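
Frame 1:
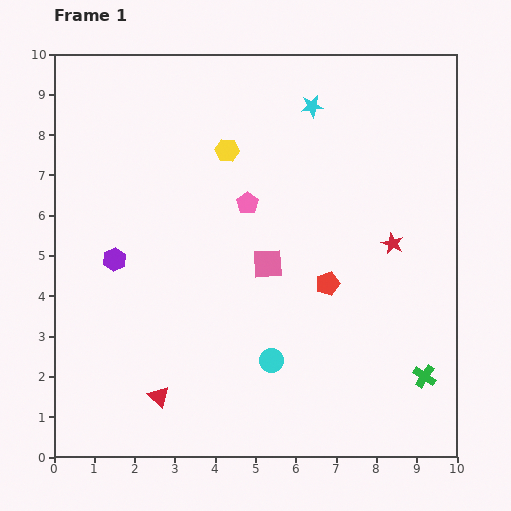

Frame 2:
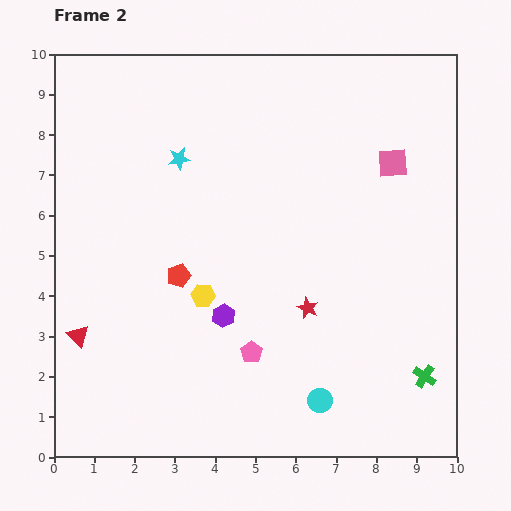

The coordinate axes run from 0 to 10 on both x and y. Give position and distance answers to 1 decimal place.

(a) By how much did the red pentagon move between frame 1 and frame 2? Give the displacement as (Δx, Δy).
(-3.7, 0.2)

The red pentagon was at (6.8, 4.3) in frame 1 and (3.1, 4.5) in frame 2.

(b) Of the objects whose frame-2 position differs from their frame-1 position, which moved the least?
the cyan circle

(moved 1.6)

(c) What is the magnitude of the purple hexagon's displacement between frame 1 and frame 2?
3.0

The purple hexagon moved from (1.5, 4.9) to (4.2, 3.5), a distance of √(2.7² + 1.4²) ≈ 3.0.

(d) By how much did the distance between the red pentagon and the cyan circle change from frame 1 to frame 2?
+2.3

Distance in frame 1: 2.4. Distance in frame 2: 4.7.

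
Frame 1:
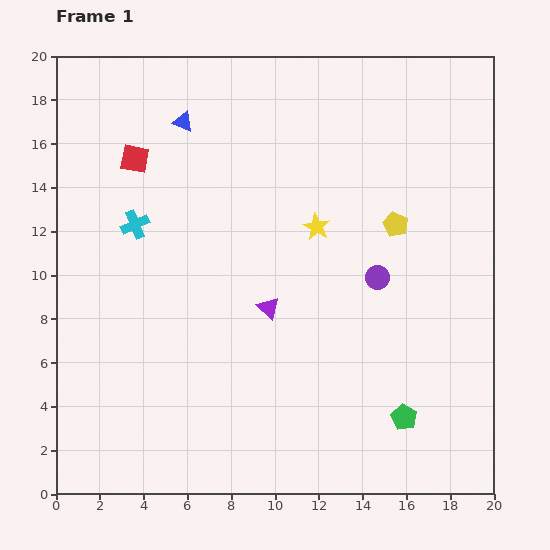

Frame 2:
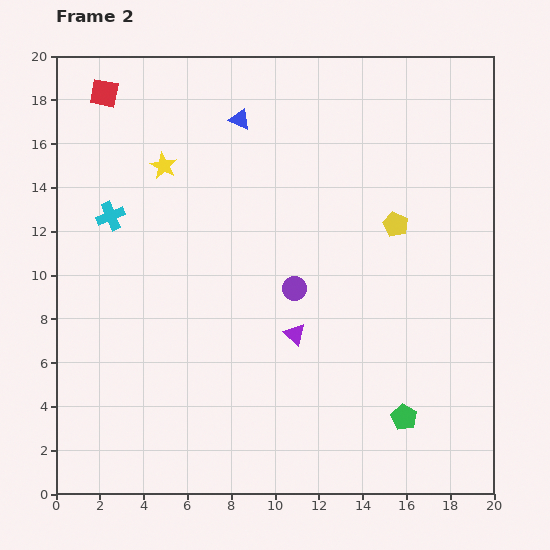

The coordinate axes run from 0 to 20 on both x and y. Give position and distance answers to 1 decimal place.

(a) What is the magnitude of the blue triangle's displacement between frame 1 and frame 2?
2.6

The blue triangle moved from (5.8, 17.0) to (8.4, 17.1), a distance of √(2.6² + 0.1²) ≈ 2.6.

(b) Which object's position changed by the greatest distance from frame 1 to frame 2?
the yellow star

(moved 7.5; next 3.8)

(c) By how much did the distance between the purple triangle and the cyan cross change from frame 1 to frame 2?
+2.8

Distance in frame 1: 7.2. Distance in frame 2: 10.0.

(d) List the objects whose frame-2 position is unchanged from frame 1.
the green pentagon, the yellow pentagon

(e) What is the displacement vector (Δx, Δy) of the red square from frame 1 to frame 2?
(-1.4, 3.0)

The red square was at (3.6, 15.3) in frame 1 and (2.2, 18.3) in frame 2.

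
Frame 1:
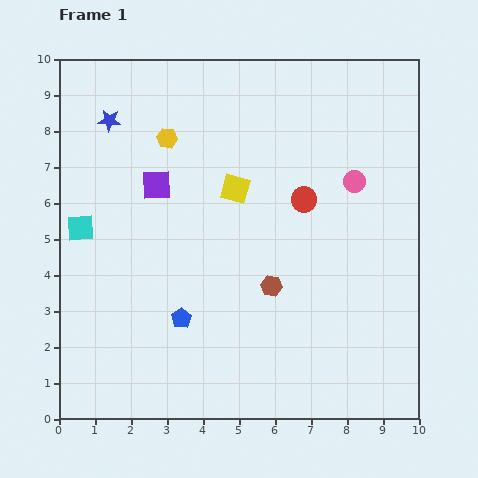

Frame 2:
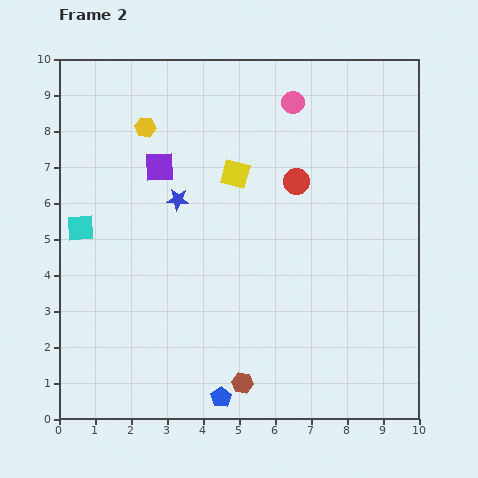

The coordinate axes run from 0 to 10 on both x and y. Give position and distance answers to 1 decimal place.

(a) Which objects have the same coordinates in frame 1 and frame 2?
the cyan square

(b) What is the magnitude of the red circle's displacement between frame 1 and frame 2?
0.5

The red circle moved from (6.8, 6.1) to (6.6, 6.6), a distance of √(0.2² + 0.5²) ≈ 0.5.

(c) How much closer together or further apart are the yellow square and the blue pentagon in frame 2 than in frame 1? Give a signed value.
+2.3

Distance in frame 1: 3.9. Distance in frame 2: 6.2.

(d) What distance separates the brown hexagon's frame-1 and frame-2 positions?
2.8

The brown hexagon moved from (5.9, 3.7) to (5.1, 1.0), a distance of √(0.8² + 2.7²) ≈ 2.8.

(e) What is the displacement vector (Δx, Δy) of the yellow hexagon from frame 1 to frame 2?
(-0.6, 0.3)

The yellow hexagon was at (3.0, 7.8) in frame 1 and (2.4, 8.1) in frame 2.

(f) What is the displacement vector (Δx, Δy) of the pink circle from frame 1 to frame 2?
(-1.7, 2.2)

The pink circle was at (8.2, 6.6) in frame 1 and (6.5, 8.8) in frame 2.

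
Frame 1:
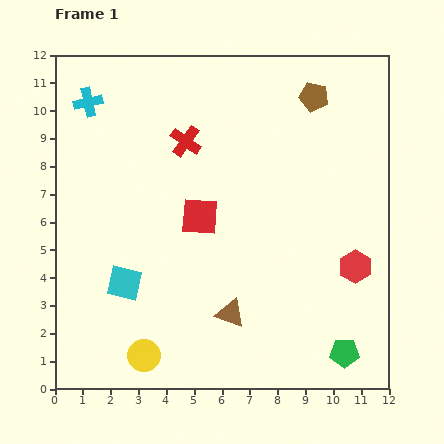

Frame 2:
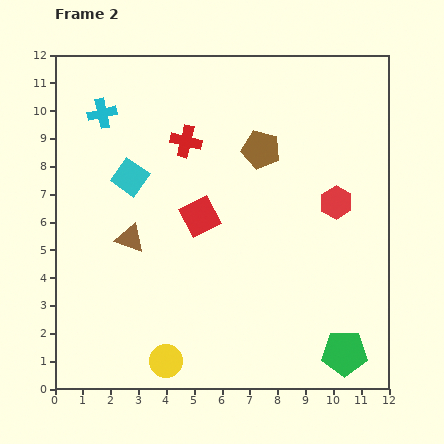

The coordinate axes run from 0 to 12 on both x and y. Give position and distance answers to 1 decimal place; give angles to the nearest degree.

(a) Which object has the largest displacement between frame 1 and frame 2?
the brown triangle

(moved 4.5; next 3.8)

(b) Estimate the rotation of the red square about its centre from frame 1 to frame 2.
32° counter-clockwise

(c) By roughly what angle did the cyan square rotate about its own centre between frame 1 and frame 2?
21° clockwise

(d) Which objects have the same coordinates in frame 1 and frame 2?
the green pentagon, the red square, the red cross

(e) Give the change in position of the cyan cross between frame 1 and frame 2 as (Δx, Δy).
(0.5, -0.4)

The cyan cross was at (1.2, 10.3) in frame 1 and (1.7, 9.9) in frame 2.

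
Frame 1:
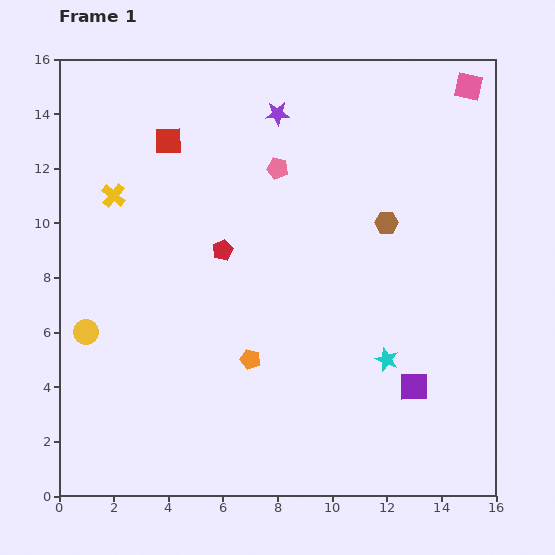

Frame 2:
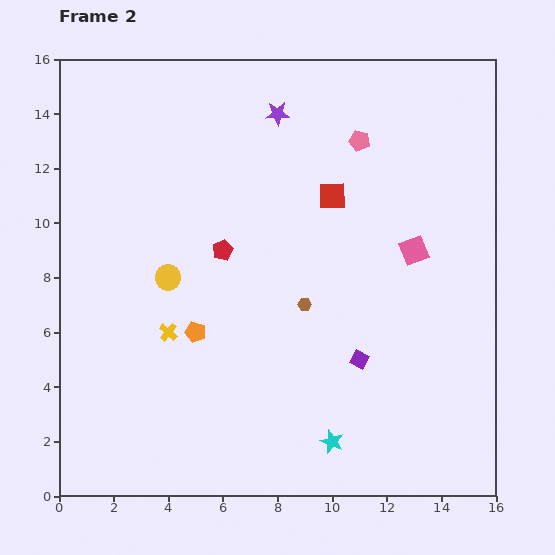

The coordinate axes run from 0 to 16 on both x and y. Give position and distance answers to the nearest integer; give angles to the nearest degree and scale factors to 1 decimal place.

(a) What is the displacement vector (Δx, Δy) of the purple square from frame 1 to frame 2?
(-2, 1)

The purple square was at (13, 4) in frame 1 and (11, 5) in frame 2.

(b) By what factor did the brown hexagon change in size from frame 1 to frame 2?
0.6×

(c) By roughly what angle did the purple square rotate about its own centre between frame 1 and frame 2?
26° clockwise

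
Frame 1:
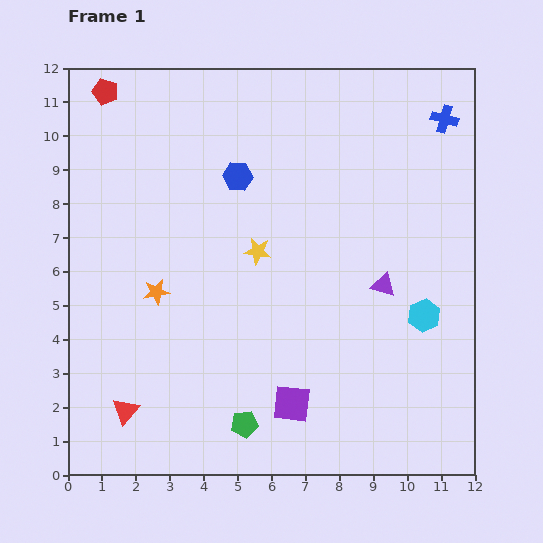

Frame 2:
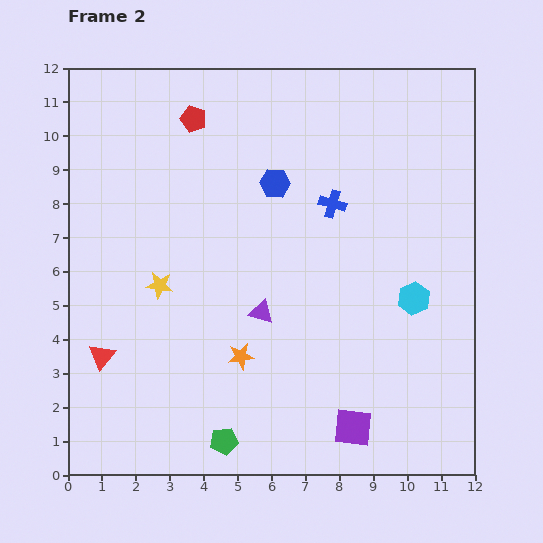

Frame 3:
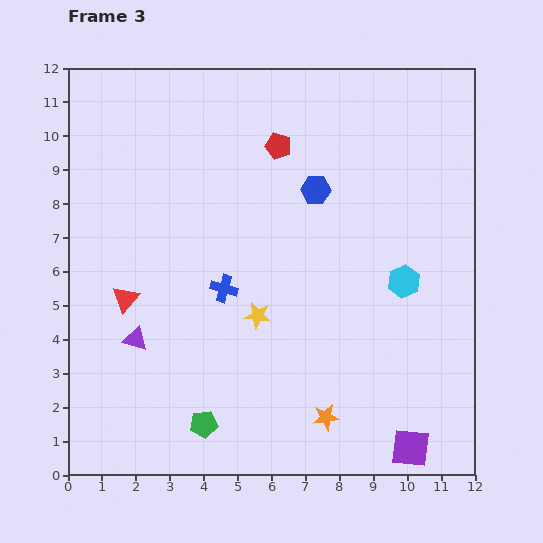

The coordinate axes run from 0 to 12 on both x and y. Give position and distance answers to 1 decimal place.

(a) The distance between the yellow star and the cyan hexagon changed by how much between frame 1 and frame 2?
+2.2

Distance in frame 1: 5.3. Distance in frame 2: 7.5.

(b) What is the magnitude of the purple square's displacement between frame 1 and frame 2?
1.9

The purple square moved from (6.6, 2.1) to (8.4, 1.4), a distance of √(1.8² + 0.7²) ≈ 1.9.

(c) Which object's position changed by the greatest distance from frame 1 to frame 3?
the blue cross

(moved 8.2; next 7.5)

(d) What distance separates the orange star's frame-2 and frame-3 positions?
3.1

The orange star moved from (5.1, 3.5) to (7.6, 1.7), a distance of √(2.5² + 1.8²) ≈ 3.1.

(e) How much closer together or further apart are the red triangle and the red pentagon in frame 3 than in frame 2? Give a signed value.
-1.1

Distance in frame 2: 7.5. Distance in frame 3: 6.4.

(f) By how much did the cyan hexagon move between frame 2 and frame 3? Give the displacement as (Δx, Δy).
(-0.3, 0.5)

The cyan hexagon was at (10.2, 5.2) in frame 2 and (9.9, 5.7) in frame 3.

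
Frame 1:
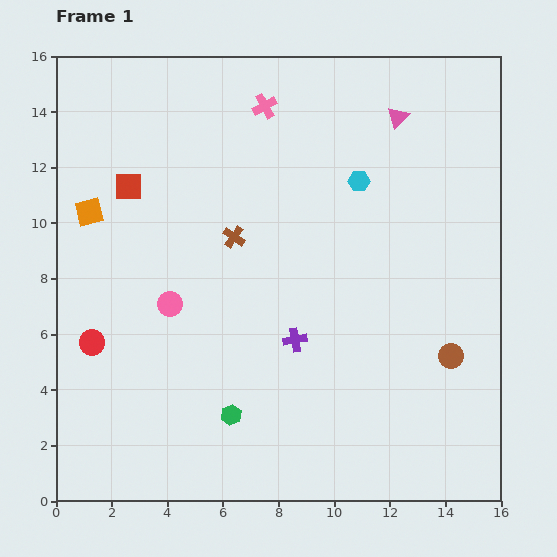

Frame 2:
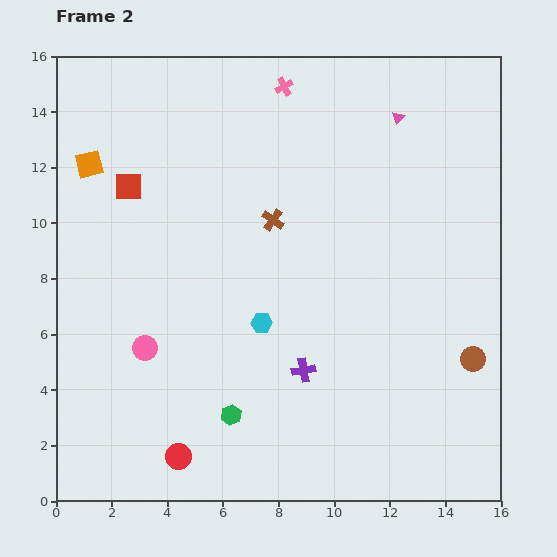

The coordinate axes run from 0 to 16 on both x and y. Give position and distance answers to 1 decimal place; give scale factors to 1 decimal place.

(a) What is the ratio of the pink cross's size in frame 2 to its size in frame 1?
0.7×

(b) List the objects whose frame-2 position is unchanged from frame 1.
the pink triangle, the green hexagon, the red square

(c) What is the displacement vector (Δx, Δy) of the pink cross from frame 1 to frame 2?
(0.7, 0.7)

The pink cross was at (7.5, 14.2) in frame 1 and (8.2, 14.9) in frame 2.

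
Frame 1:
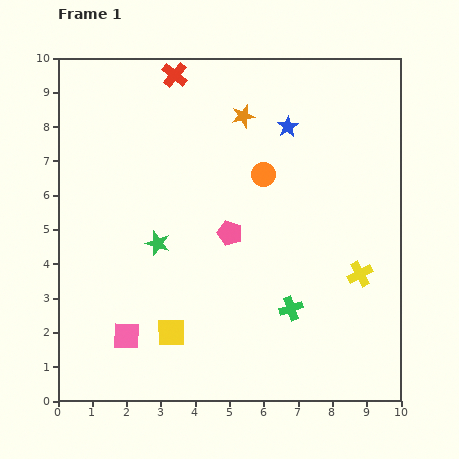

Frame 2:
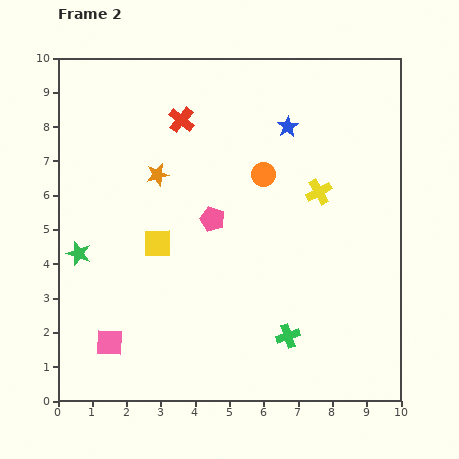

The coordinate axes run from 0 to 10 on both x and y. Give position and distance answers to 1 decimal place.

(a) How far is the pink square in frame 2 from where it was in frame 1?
0.5

The pink square moved from (2.0, 1.9) to (1.5, 1.7), a distance of √(0.5² + 0.2²) ≈ 0.5.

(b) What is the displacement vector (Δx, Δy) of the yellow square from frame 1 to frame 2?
(-0.4, 2.6)

The yellow square was at (3.3, 2.0) in frame 1 and (2.9, 4.6) in frame 2.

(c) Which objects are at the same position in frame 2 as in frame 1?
the blue star, the orange circle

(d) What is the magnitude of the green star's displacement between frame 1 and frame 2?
2.3

The green star moved from (2.9, 4.6) to (0.6, 4.3), a distance of √(2.3² + 0.3²) ≈ 2.3.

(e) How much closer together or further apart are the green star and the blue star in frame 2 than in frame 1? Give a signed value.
+2.0

Distance in frame 1: 5.1. Distance in frame 2: 7.1.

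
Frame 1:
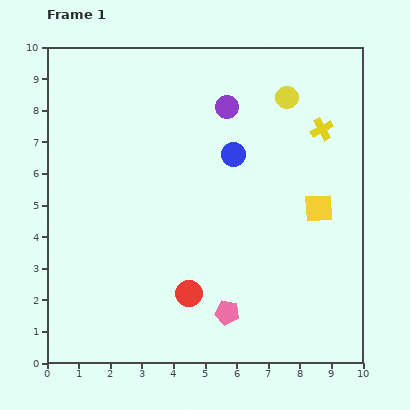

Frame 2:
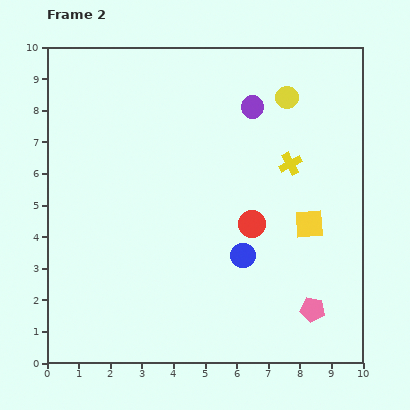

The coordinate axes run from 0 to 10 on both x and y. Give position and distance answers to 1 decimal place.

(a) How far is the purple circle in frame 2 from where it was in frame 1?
0.8

The purple circle moved from (5.7, 8.1) to (6.5, 8.1), a distance of √(0.8² + 0.0²) ≈ 0.8.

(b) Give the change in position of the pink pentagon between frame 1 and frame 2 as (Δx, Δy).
(2.7, 0.1)

The pink pentagon was at (5.7, 1.6) in frame 1 and (8.4, 1.7) in frame 2.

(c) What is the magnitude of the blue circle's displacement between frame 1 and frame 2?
3.2

The blue circle moved from (5.9, 6.6) to (6.2, 3.4), a distance of √(0.3² + 3.2²) ≈ 3.2.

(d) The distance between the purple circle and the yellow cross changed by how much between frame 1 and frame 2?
-0.9

Distance in frame 1: 3.1. Distance in frame 2: 2.2.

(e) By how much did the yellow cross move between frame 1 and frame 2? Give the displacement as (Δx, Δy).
(-1.0, -1.1)

The yellow cross was at (8.7, 7.4) in frame 1 and (7.7, 6.3) in frame 2.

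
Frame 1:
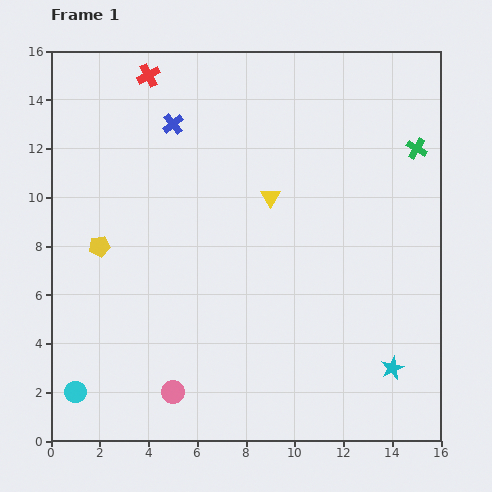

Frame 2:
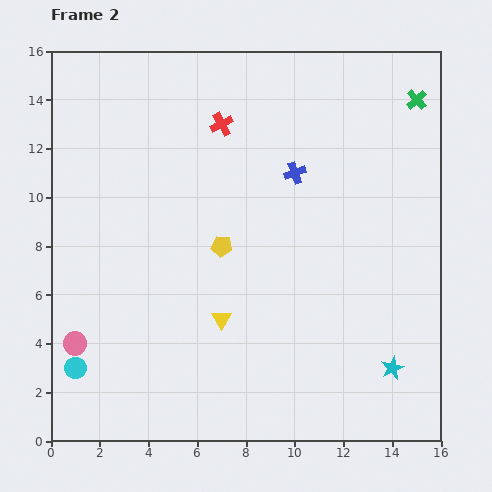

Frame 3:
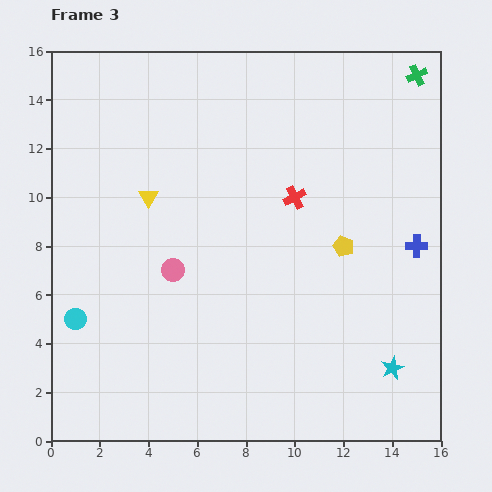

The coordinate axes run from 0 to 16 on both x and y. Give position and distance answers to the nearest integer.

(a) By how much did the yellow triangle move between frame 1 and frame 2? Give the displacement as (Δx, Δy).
(-2, -5)

The yellow triangle was at (9, 10) in frame 1 and (7, 5) in frame 2.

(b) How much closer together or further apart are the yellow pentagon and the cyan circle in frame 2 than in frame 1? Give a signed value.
+2

Distance in frame 1: 6. Distance in frame 2: 8.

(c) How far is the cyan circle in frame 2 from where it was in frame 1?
1

The cyan circle moved from (1, 2) to (1, 3), a distance of √(0² + 1²) ≈ 1.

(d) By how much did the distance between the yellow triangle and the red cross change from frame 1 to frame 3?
-1

Distance in frame 1: 7. Distance in frame 3: 6.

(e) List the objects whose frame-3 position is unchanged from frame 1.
the cyan star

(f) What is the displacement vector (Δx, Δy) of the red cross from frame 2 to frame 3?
(3, -3)

The red cross was at (7, 13) in frame 2 and (10, 10) in frame 3.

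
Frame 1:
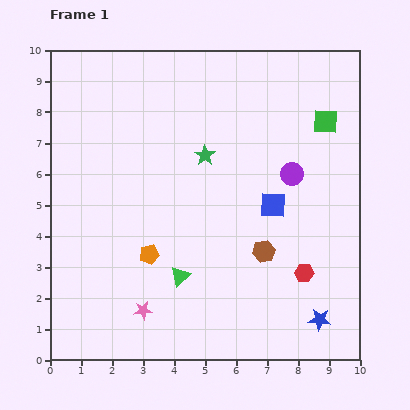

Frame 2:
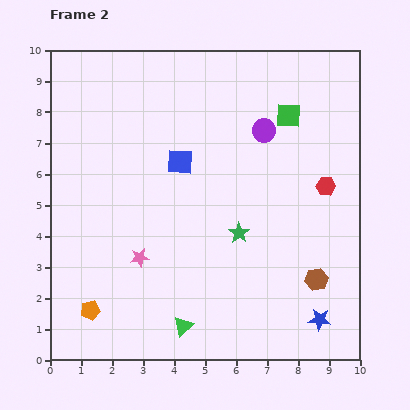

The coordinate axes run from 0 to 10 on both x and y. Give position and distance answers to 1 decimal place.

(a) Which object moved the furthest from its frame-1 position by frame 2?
the blue square

(moved 3.3; next 2.9)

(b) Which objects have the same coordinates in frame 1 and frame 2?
the blue star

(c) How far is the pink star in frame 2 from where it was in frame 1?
1.7

The pink star moved from (3.0, 1.6) to (2.9, 3.3), a distance of √(0.1² + 1.7²) ≈ 1.7.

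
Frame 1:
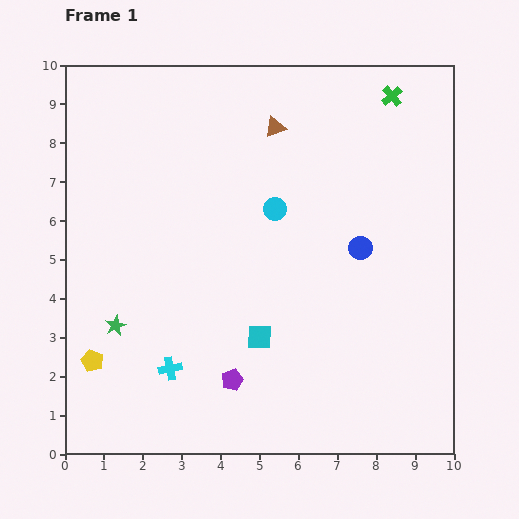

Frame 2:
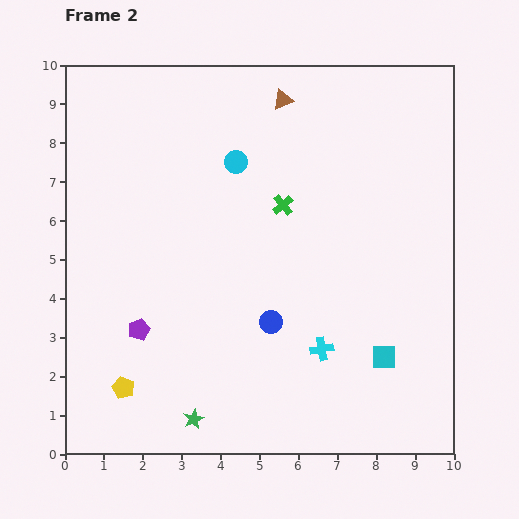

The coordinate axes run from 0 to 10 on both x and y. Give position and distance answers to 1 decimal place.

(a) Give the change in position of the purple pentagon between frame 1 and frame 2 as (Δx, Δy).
(-2.4, 1.3)

The purple pentagon was at (4.3, 1.9) in frame 1 and (1.9, 3.2) in frame 2.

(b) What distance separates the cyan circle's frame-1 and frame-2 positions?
1.6

The cyan circle moved from (5.4, 6.3) to (4.4, 7.5), a distance of √(1.0² + 1.2²) ≈ 1.6.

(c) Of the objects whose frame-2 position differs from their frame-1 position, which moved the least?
the brown triangle

(moved 0.7)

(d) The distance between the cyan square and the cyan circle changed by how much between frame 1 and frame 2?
+3.0

Distance in frame 1: 3.3. Distance in frame 2: 6.3.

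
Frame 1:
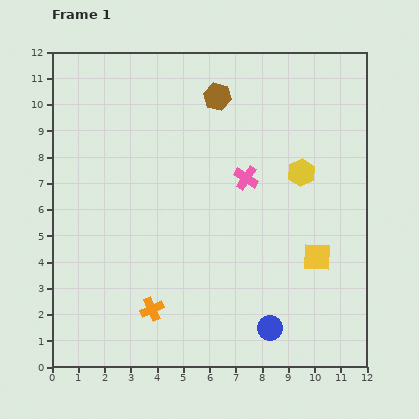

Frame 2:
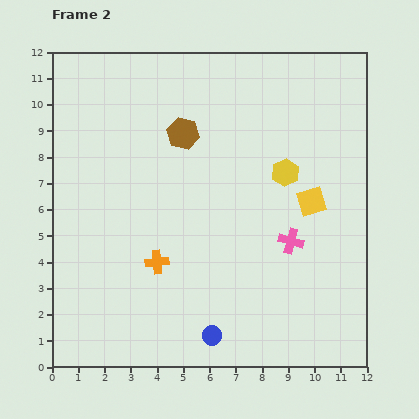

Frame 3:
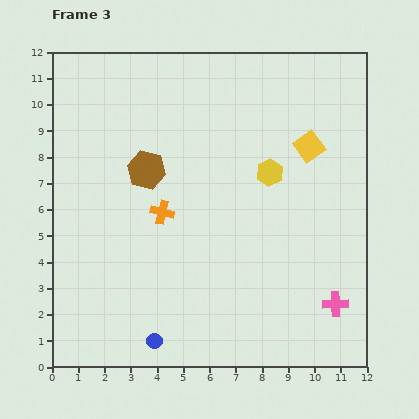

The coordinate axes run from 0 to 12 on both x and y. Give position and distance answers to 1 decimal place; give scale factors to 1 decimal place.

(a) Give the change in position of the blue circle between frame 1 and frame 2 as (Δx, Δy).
(-2.2, -0.3)

The blue circle was at (8.3, 1.5) in frame 1 and (6.1, 1.2) in frame 2.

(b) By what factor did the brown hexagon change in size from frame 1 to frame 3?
1.4×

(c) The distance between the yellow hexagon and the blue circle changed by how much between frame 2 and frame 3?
+1.0

Distance in frame 2: 6.8. Distance in frame 3: 7.8.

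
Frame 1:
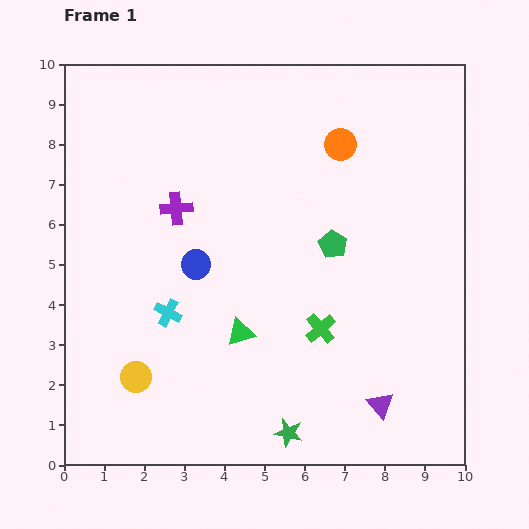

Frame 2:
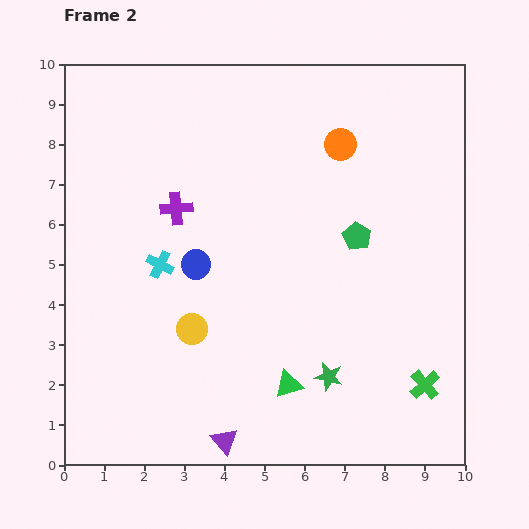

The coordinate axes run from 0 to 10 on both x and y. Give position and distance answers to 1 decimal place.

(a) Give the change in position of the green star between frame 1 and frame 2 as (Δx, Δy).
(1.0, 1.4)

The green star was at (5.6, 0.8) in frame 1 and (6.6, 2.2) in frame 2.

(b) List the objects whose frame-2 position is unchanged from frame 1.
the blue circle, the orange circle, the purple cross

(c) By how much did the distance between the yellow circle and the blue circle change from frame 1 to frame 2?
-1.6

Distance in frame 1: 3.2. Distance in frame 2: 1.6.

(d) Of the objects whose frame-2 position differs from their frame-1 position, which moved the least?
the green pentagon

(moved 0.6)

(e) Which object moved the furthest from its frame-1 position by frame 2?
the purple triangle

(moved 4.0; next 3.0)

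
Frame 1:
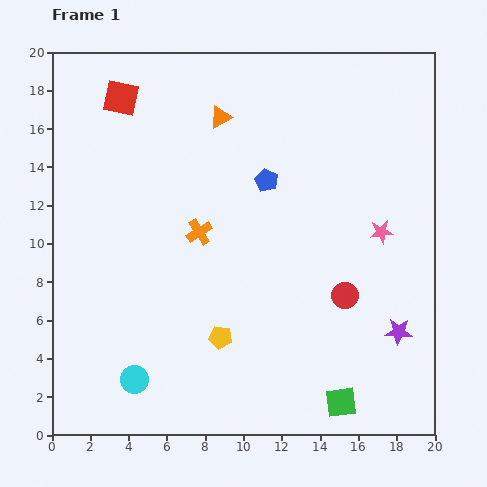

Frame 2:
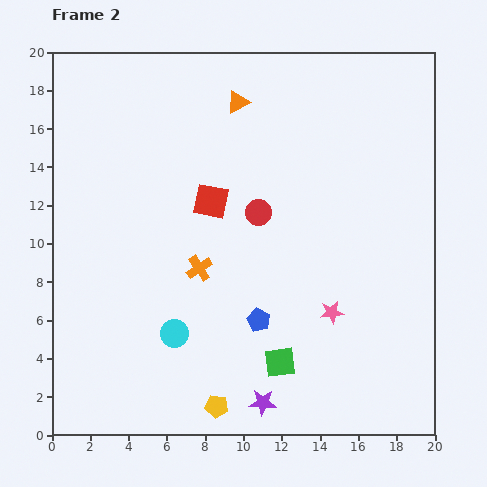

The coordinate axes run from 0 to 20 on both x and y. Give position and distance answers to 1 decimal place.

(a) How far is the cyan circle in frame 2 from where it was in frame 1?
3.2

The cyan circle moved from (4.3, 2.9) to (6.4, 5.3), a distance of √(2.1² + 2.4²) ≈ 3.2.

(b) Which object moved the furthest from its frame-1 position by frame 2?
the purple star

(moved 8.0; next 7.3)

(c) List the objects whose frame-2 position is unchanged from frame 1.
none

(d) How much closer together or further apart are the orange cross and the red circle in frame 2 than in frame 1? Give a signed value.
-4.1

Distance in frame 1: 8.3. Distance in frame 2: 4.2.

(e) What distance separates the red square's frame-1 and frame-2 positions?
7.2

The red square moved from (3.6, 17.6) to (8.3, 12.2), a distance of √(4.7² + 5.4²) ≈ 7.2.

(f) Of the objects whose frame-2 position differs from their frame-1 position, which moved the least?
the orange triangle

(moved 1.2)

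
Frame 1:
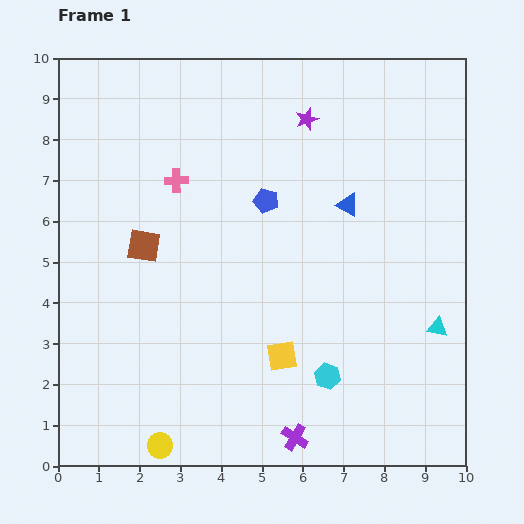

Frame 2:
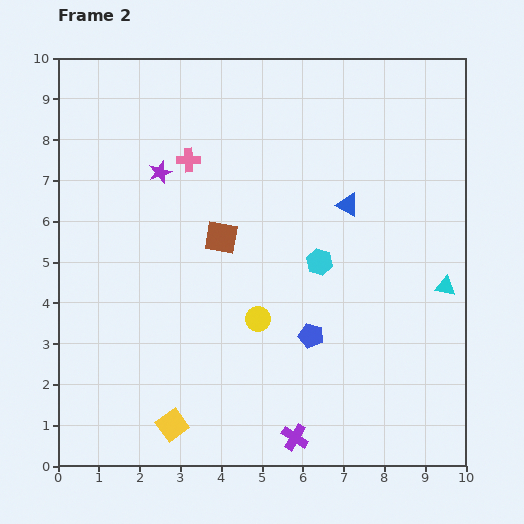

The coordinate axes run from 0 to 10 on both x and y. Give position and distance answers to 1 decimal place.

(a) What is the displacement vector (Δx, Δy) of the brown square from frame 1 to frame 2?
(1.9, 0.2)

The brown square was at (2.1, 5.4) in frame 1 and (4.0, 5.6) in frame 2.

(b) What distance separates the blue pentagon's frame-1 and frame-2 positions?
3.5

The blue pentagon moved from (5.1, 6.5) to (6.2, 3.2), a distance of √(1.1² + 3.3²) ≈ 3.5.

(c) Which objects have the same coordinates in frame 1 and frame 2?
the blue triangle, the purple cross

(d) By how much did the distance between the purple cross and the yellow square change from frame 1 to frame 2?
+1.0

Distance in frame 1: 2.0. Distance in frame 2: 3.0.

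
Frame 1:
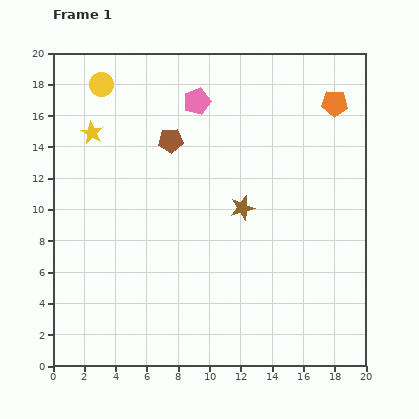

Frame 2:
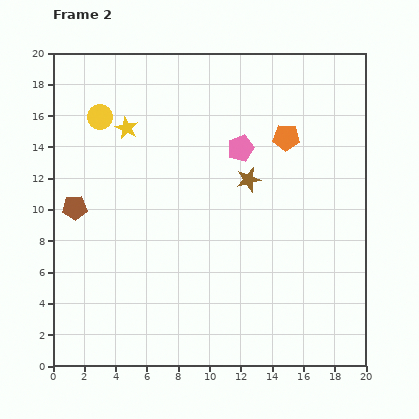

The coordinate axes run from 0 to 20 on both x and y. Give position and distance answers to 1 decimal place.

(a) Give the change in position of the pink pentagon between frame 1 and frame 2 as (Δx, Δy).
(2.8, -3.0)

The pink pentagon was at (9.2, 16.9) in frame 1 and (12.0, 13.9) in frame 2.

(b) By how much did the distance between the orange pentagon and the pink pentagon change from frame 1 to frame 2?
-5.8

Distance in frame 1: 8.8. Distance in frame 2: 3.0.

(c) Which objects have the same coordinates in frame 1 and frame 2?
none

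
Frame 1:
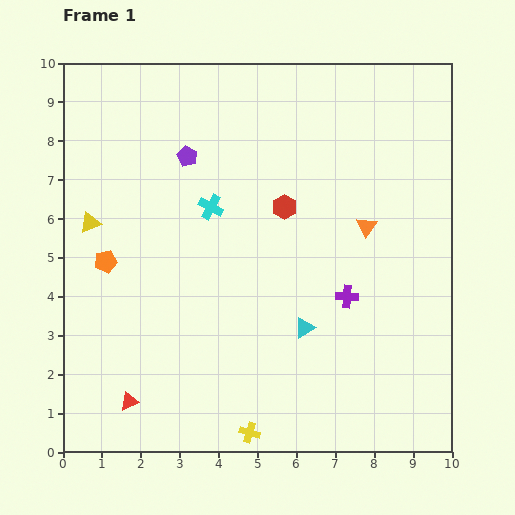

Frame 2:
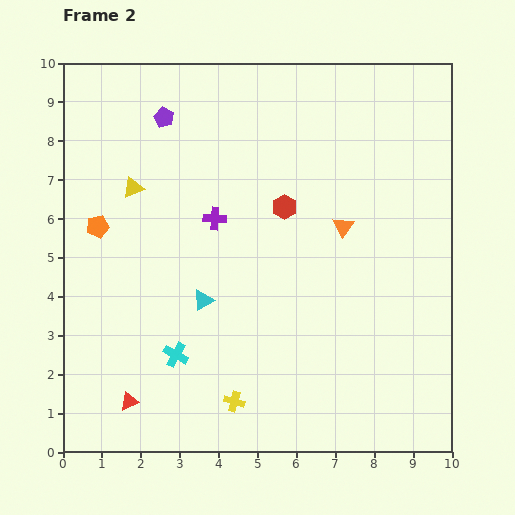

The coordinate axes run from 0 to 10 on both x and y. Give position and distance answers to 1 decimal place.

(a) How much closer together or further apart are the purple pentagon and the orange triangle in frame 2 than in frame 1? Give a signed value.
+0.5

Distance in frame 1: 4.9. Distance in frame 2: 5.4.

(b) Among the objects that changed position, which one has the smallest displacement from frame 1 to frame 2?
the orange triangle

(moved 0.6)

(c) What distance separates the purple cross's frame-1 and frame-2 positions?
3.9

The purple cross moved from (7.3, 4.0) to (3.9, 6.0), a distance of √(3.4² + 2.0²) ≈ 3.9.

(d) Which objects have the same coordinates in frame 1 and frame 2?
the red hexagon, the red triangle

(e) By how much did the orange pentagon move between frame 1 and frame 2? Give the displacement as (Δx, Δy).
(-0.2, 0.9)

The orange pentagon was at (1.1, 4.9) in frame 1 and (0.9, 5.8) in frame 2.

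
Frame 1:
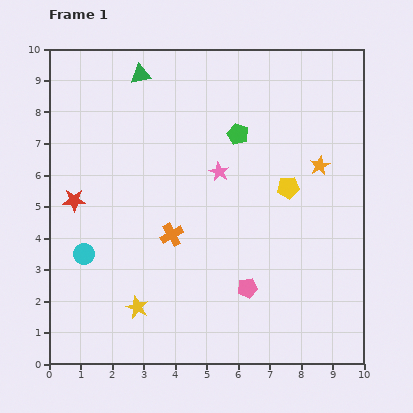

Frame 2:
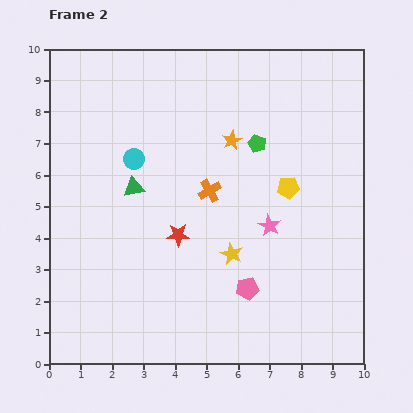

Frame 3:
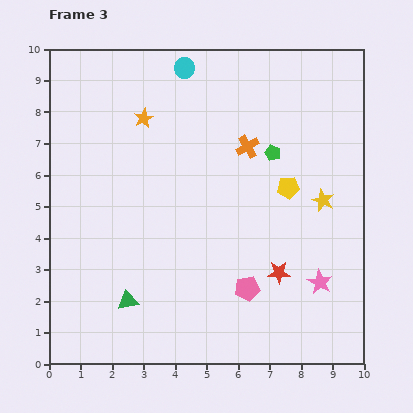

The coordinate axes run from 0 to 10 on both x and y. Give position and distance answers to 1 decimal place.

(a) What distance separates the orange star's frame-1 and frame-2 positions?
2.9

The orange star moved from (8.6, 6.3) to (5.8, 7.1), a distance of √(2.8² + 0.8²) ≈ 2.9.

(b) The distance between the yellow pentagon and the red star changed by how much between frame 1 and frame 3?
-4.1

Distance in frame 1: 6.8. Distance in frame 3: 2.7.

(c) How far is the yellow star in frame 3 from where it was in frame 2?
3.4

The yellow star moved from (5.8, 3.5) to (8.7, 5.2), a distance of √(2.9² + 1.7²) ≈ 3.4.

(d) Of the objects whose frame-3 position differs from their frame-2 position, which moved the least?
the green pentagon

(moved 0.6)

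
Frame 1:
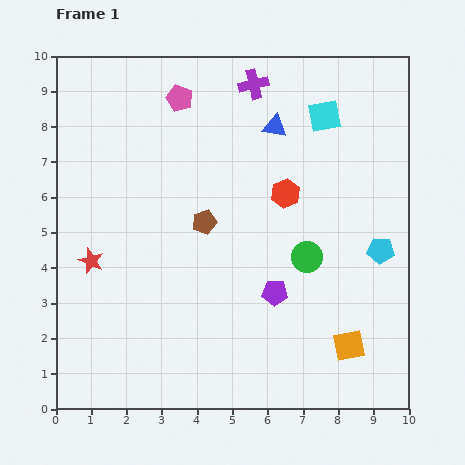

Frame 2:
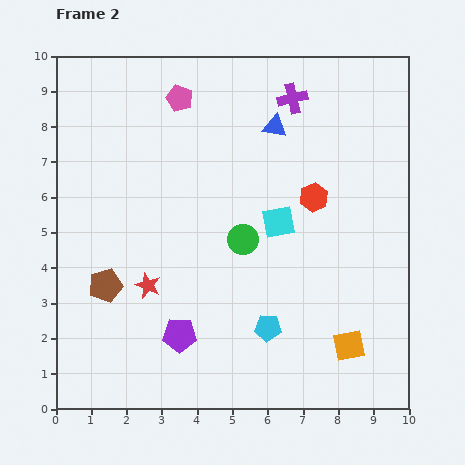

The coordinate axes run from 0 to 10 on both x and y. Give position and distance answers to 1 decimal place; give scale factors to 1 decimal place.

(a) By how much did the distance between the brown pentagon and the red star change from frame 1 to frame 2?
-2.2

Distance in frame 1: 3.4. Distance in frame 2: 1.2.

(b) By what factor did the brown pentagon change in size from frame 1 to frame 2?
1.4×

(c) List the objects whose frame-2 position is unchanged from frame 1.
the orange square, the pink pentagon, the blue triangle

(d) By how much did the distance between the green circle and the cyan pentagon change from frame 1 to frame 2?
+0.5

Distance in frame 1: 2.1. Distance in frame 2: 2.6.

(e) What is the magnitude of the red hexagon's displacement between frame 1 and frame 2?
0.8

The red hexagon moved from (6.5, 6.1) to (7.3, 6.0), a distance of √(0.8² + 0.1²) ≈ 0.8.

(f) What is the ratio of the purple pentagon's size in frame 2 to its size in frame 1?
1.3×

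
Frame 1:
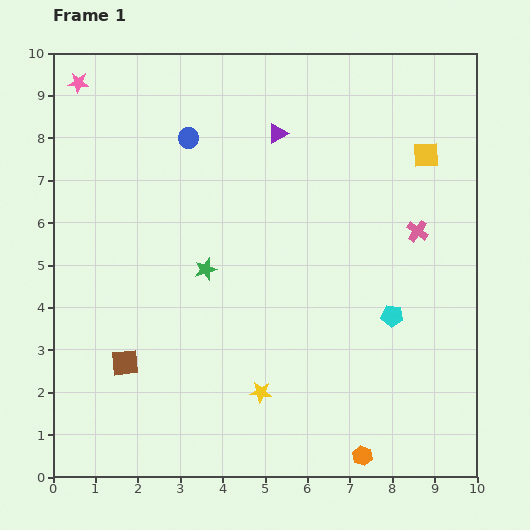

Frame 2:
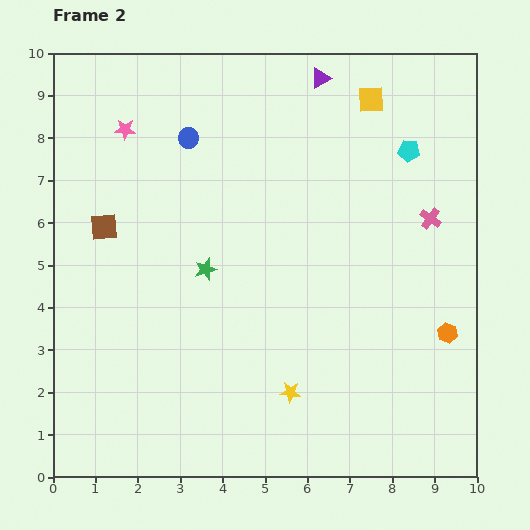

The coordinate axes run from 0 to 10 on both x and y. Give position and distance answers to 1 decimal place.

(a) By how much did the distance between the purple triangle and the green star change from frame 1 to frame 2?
+1.6

Distance in frame 1: 3.6. Distance in frame 2: 5.2.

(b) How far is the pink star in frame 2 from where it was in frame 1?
1.6

The pink star moved from (0.6, 9.3) to (1.7, 8.2), a distance of √(1.1² + 1.1²) ≈ 1.6.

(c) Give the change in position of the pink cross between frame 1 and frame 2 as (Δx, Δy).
(0.3, 0.3)

The pink cross was at (8.6, 5.8) in frame 1 and (8.9, 6.1) in frame 2.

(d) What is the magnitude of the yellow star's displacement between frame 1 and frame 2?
0.7

The yellow star moved from (4.9, 2.0) to (5.6, 2.0), a distance of √(0.7² + 0.0²) ≈ 0.7.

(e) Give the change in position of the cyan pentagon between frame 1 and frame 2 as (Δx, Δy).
(0.4, 3.9)

The cyan pentagon was at (8.0, 3.8) in frame 1 and (8.4, 7.7) in frame 2.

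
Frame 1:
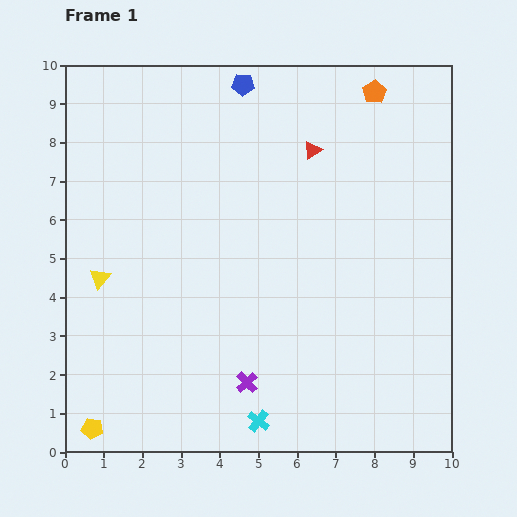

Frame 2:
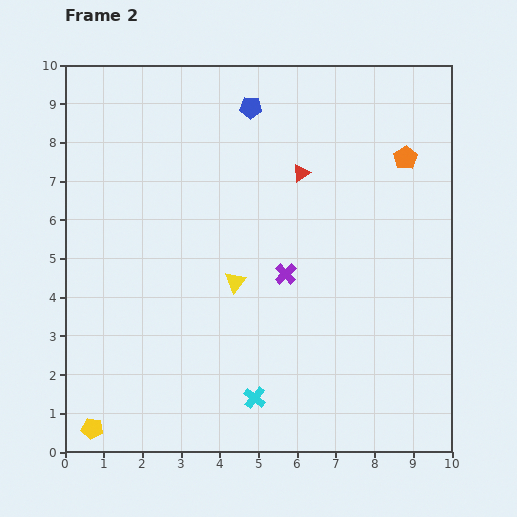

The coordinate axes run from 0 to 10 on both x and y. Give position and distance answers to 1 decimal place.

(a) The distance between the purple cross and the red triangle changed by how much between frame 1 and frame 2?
-3.6

Distance in frame 1: 6.2. Distance in frame 2: 2.6.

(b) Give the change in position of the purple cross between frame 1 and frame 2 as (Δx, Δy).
(1.0, 2.8)

The purple cross was at (4.7, 1.8) in frame 1 and (5.7, 4.6) in frame 2.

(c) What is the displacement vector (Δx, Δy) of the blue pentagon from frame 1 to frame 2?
(0.2, -0.6)

The blue pentagon was at (4.6, 9.5) in frame 1 and (4.8, 8.9) in frame 2.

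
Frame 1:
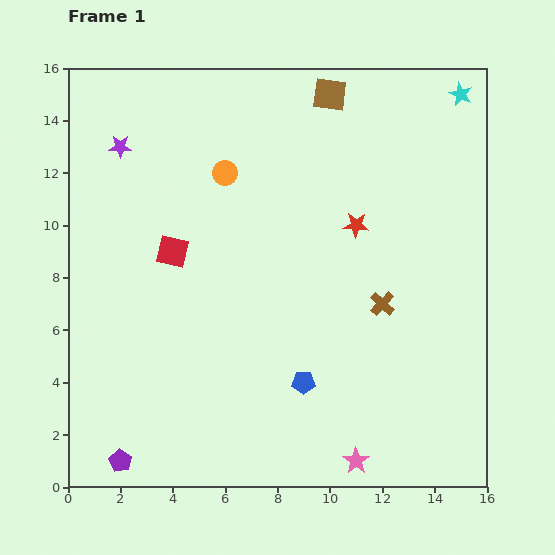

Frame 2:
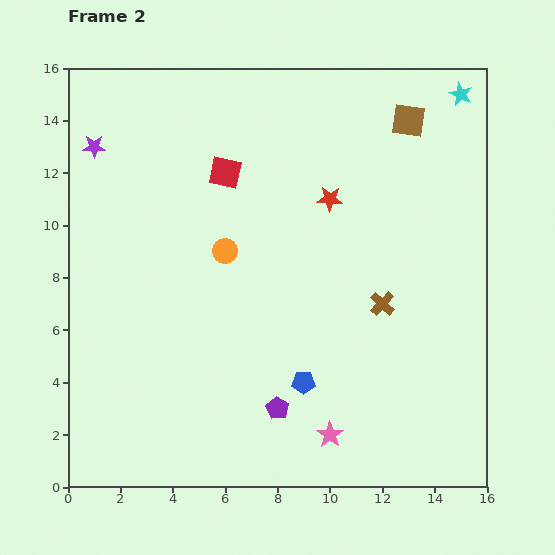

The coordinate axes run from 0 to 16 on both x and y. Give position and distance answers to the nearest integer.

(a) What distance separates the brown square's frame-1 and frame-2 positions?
3

The brown square moved from (10, 15) to (13, 14), a distance of √(3² + 1²) ≈ 3.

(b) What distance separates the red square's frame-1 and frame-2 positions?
4

The red square moved from (4, 9) to (6, 12), a distance of √(2² + 3²) ≈ 4.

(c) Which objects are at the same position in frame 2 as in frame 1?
the cyan star, the blue pentagon, the brown cross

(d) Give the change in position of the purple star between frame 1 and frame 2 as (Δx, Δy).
(-1, 0)

The purple star was at (2, 13) in frame 1 and (1, 13) in frame 2.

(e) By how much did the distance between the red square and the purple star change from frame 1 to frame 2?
+1

Distance in frame 1: 4. Distance in frame 2: 5.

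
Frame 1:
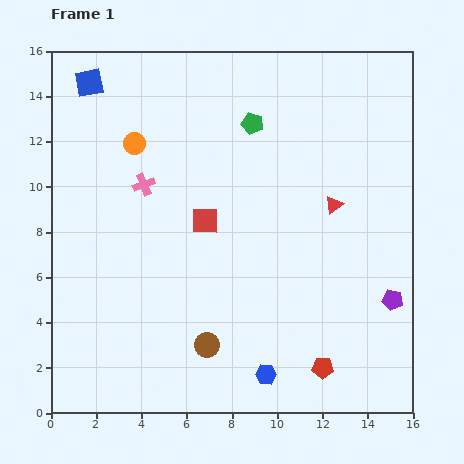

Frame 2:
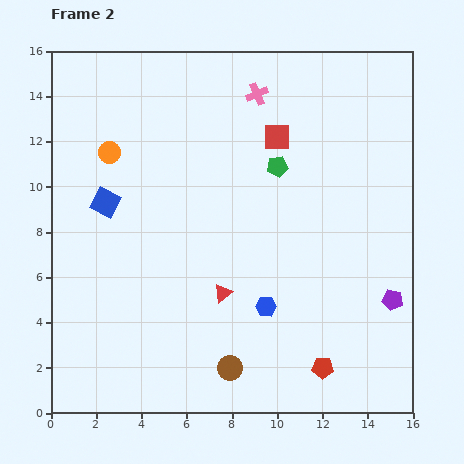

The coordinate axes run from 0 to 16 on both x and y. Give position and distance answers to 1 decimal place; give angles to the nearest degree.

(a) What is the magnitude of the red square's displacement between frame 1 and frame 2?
4.9

The red square moved from (6.8, 8.5) to (10.0, 12.2), a distance of √(3.2² + 3.7²) ≈ 4.9.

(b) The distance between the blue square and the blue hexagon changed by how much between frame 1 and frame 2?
-6.6

Distance in frame 1: 15.1. Distance in frame 2: 8.5.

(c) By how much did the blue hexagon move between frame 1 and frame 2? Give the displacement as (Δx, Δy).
(0.0, 3.0)

The blue hexagon was at (9.5, 1.7) in frame 1 and (9.5, 4.7) in frame 2.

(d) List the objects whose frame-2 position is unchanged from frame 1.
the red pentagon, the purple pentagon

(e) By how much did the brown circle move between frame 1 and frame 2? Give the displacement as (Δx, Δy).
(1.0, -1.0)

The brown circle was at (6.9, 3.0) in frame 1 and (7.9, 2.0) in frame 2.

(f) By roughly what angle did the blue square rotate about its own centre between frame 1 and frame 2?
39° clockwise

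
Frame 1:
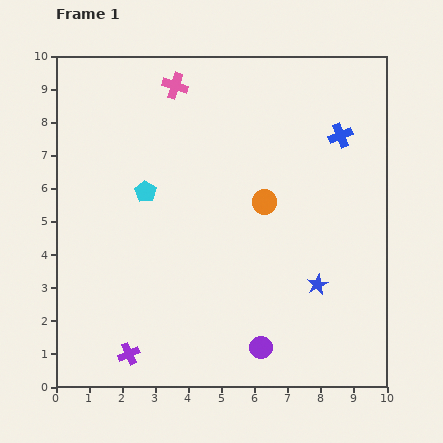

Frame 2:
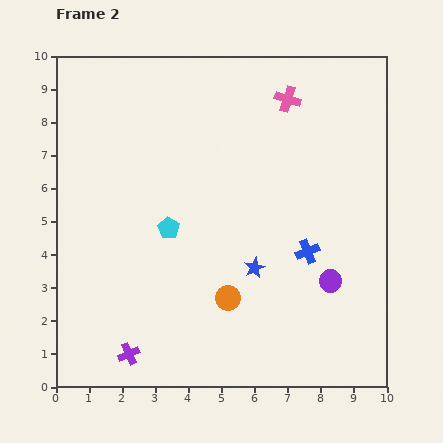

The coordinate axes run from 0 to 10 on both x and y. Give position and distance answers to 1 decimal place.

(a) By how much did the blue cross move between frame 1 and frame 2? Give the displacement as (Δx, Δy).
(-1.0, -3.5)

The blue cross was at (8.6, 7.6) in frame 1 and (7.6, 4.1) in frame 2.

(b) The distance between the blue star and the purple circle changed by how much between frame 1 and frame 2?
-0.2

Distance in frame 1: 2.5. Distance in frame 2: 2.3.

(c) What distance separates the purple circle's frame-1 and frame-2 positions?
2.9

The purple circle moved from (6.2, 1.2) to (8.3, 3.2), a distance of √(2.1² + 2.0²) ≈ 2.9.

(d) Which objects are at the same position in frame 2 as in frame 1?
the purple cross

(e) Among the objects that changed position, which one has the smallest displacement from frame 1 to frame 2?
the cyan pentagon

(moved 1.3)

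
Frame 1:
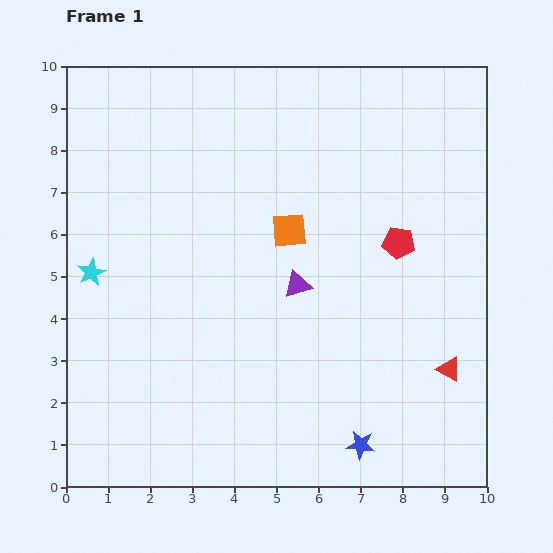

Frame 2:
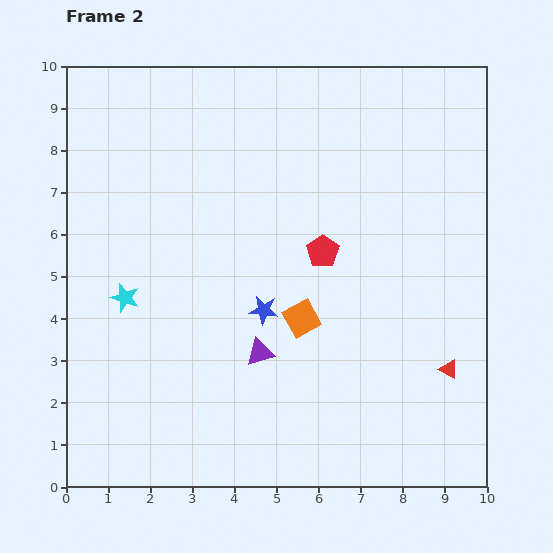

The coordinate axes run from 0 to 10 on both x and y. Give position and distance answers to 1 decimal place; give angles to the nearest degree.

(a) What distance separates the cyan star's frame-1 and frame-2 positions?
1.0

The cyan star moved from (0.6, 5.1) to (1.4, 4.5), a distance of √(0.8² + 0.6²) ≈ 1.0.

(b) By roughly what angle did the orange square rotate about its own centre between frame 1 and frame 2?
24° counter-clockwise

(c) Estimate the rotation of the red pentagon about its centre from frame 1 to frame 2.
29° clockwise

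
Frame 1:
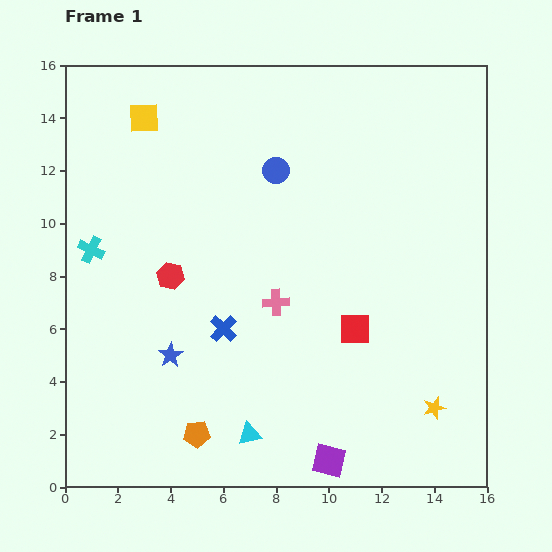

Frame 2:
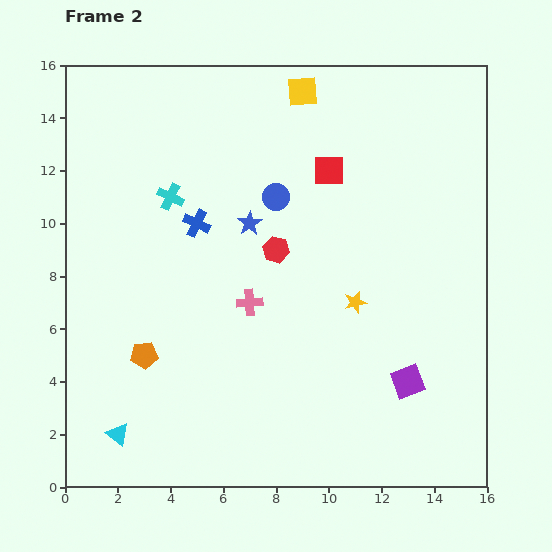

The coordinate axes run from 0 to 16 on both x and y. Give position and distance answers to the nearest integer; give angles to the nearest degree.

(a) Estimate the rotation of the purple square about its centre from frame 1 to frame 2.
34° counter-clockwise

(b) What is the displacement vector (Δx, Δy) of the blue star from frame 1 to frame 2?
(3, 5)

The blue star was at (4, 5) in frame 1 and (7, 10) in frame 2.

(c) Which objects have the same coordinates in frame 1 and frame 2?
none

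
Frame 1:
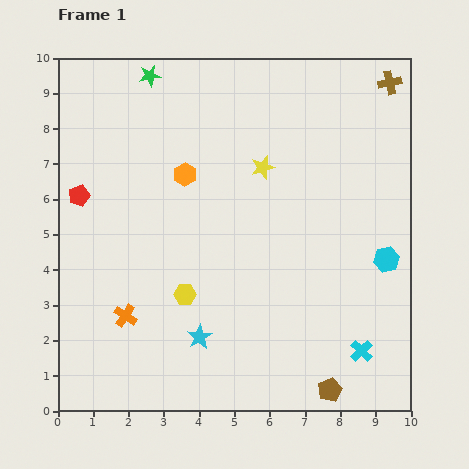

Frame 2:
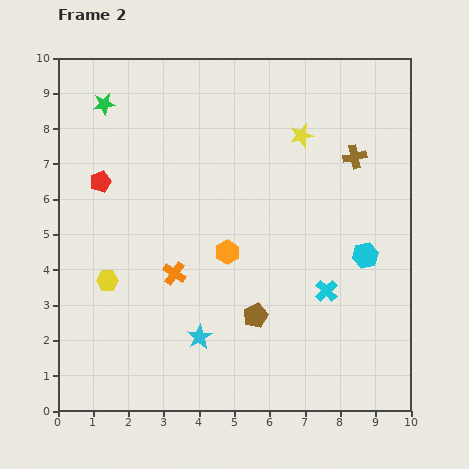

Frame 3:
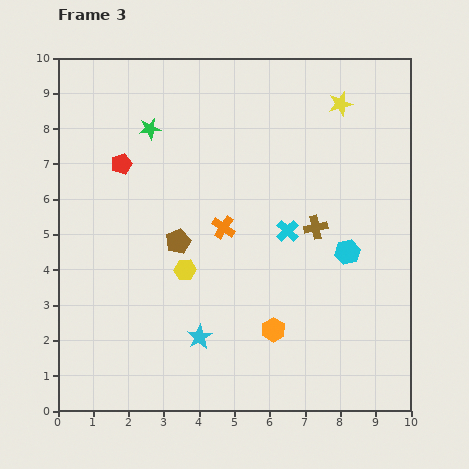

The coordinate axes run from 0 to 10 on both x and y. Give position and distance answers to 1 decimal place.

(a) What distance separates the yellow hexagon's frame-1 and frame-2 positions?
2.2

The yellow hexagon moved from (3.6, 3.3) to (1.4, 3.7), a distance of √(2.2² + 0.4²) ≈ 2.2.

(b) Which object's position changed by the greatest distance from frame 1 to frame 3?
the brown pentagon

(moved 6.0; next 5.1)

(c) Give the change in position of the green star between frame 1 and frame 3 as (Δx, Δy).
(0.0, -1.5)

The green star was at (2.6, 9.5) in frame 1 and (2.6, 8.0) in frame 3.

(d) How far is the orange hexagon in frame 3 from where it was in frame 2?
2.6

The orange hexagon moved from (4.8, 4.5) to (6.1, 2.3), a distance of √(1.3² + 2.2²) ≈ 2.6.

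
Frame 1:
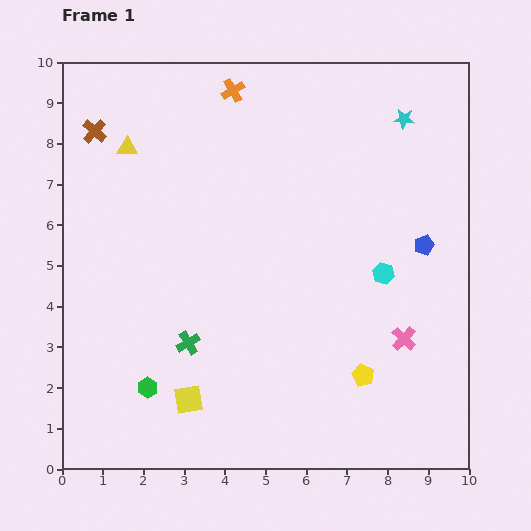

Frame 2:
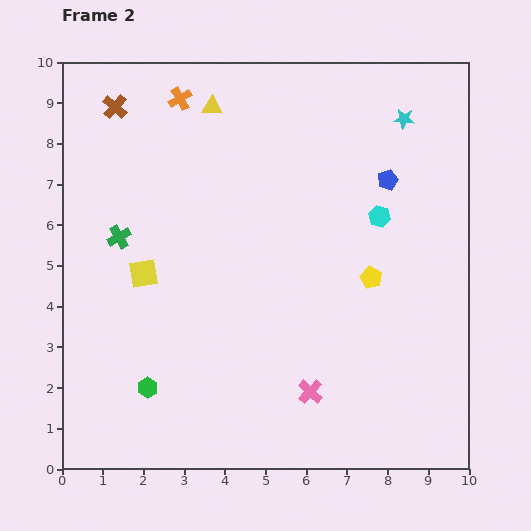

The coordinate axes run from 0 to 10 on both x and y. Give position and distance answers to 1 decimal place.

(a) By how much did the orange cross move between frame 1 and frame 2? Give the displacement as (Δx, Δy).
(-1.3, -0.2)

The orange cross was at (4.2, 9.3) in frame 1 and (2.9, 9.1) in frame 2.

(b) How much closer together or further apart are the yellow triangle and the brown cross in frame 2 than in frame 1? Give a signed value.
+1.5

Distance in frame 1: 0.9. Distance in frame 2: 2.4.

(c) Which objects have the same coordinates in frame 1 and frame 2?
the green hexagon, the cyan star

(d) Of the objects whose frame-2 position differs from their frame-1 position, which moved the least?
the brown cross

(moved 0.8)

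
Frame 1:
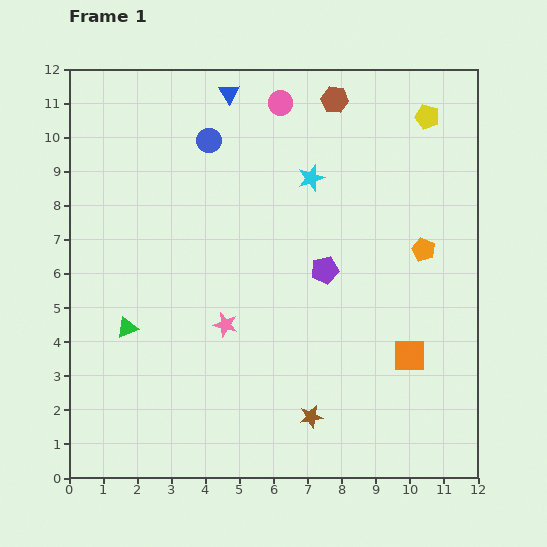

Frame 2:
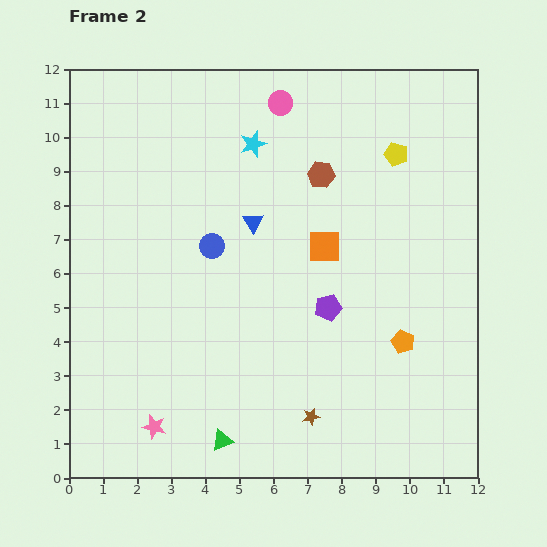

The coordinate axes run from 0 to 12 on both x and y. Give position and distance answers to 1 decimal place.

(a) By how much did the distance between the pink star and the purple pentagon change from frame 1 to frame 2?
+2.9

Distance in frame 1: 3.3. Distance in frame 2: 6.2.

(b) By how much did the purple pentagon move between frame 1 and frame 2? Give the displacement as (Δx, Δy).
(0.1, -1.1)

The purple pentagon was at (7.5, 6.1) in frame 1 and (7.6, 5.0) in frame 2.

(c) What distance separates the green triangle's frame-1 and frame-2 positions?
4.3

The green triangle moved from (1.7, 4.4) to (4.5, 1.1), a distance of √(2.8² + 3.3²) ≈ 4.3.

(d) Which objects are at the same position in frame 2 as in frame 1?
the brown star, the pink circle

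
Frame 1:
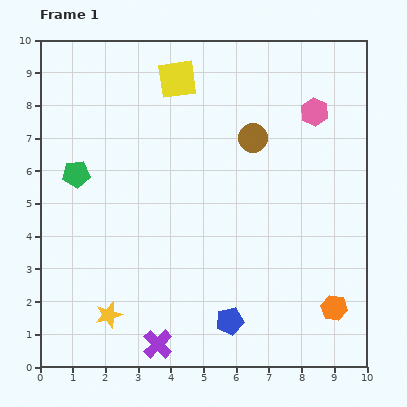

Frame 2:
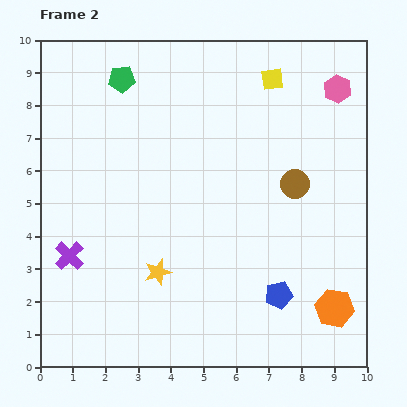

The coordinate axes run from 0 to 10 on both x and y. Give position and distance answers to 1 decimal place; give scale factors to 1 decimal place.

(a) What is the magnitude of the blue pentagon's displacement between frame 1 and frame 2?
1.7

The blue pentagon moved from (5.8, 1.4) to (7.3, 2.2), a distance of √(1.5² + 0.8²) ≈ 1.7.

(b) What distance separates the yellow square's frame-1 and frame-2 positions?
2.9

The yellow square moved from (4.2, 8.8) to (7.1, 8.8), a distance of √(2.9² + 0.0²) ≈ 2.9.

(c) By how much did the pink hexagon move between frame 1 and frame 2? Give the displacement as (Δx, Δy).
(0.7, 0.7)

The pink hexagon was at (8.4, 7.8) in frame 1 and (9.1, 8.5) in frame 2.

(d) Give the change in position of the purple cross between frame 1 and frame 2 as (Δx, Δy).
(-2.7, 2.7)

The purple cross was at (3.6, 0.7) in frame 1 and (0.9, 3.4) in frame 2.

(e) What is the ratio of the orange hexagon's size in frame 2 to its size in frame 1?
1.5×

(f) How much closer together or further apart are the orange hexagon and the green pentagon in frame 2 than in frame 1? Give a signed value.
+0.7

Distance in frame 1: 8.9. Distance in frame 2: 9.6.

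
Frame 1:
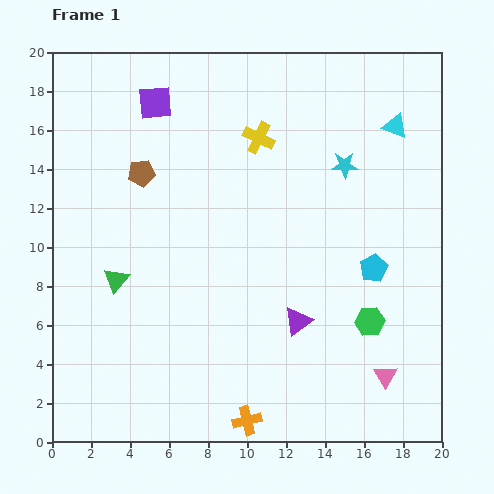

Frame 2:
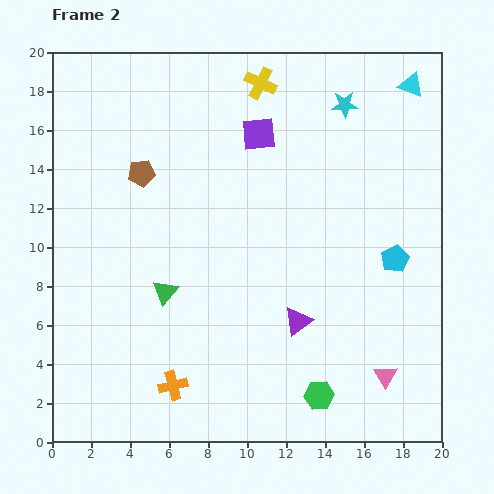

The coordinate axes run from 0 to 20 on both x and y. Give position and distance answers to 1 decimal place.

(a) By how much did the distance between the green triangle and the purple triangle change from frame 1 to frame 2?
-2.5

Distance in frame 1: 9.5. Distance in frame 2: 7.0.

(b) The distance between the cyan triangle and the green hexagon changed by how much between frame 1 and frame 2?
+6.5

Distance in frame 1: 10.1. Distance in frame 2: 16.6.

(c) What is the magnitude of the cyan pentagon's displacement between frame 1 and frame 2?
1.2

The cyan pentagon moved from (16.5, 8.9) to (17.6, 9.4), a distance of √(1.1² + 0.5²) ≈ 1.2.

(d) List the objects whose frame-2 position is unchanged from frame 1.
the brown pentagon, the purple triangle, the pink triangle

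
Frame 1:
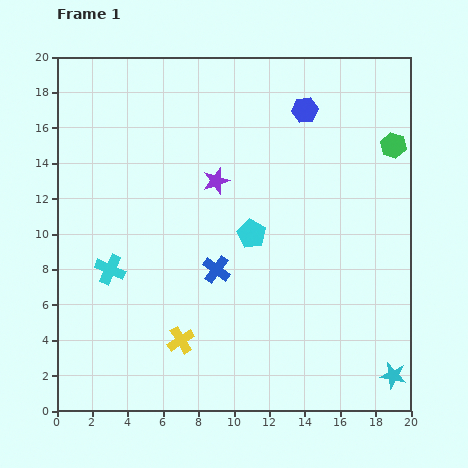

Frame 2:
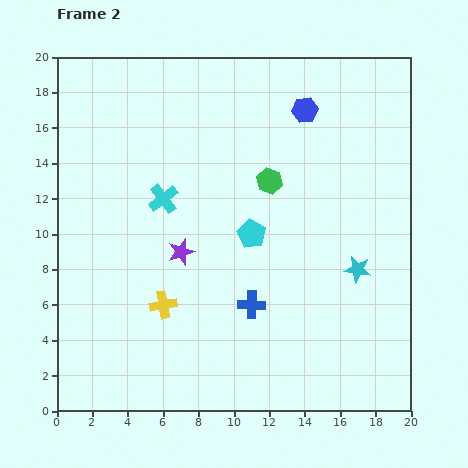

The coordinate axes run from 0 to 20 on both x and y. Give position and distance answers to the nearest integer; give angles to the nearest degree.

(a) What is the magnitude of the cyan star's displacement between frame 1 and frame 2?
6

The cyan star moved from (19, 2) to (17, 8), a distance of √(2² + 6²) ≈ 6.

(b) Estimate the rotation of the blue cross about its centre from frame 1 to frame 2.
35° counter-clockwise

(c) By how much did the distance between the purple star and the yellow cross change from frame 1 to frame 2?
-6

Distance in frame 1: 9. Distance in frame 2: 3.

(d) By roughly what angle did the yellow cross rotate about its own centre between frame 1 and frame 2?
21° clockwise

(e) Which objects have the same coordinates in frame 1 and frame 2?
the blue hexagon, the cyan pentagon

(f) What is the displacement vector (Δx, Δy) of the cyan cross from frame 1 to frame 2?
(3, 4)

The cyan cross was at (3, 8) in frame 1 and (6, 12) in frame 2.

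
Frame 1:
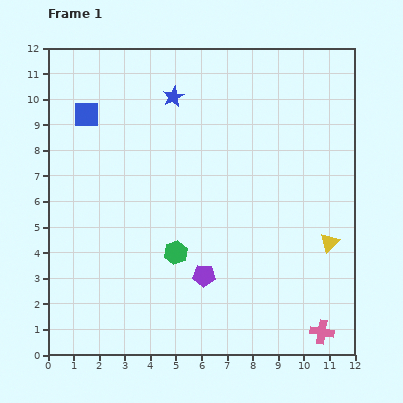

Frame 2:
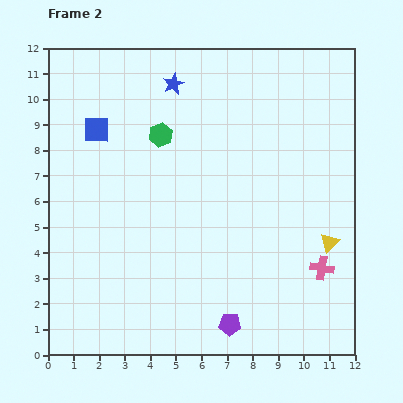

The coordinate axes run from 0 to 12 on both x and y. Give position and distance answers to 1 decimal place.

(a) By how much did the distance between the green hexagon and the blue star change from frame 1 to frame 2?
-4.0

Distance in frame 1: 6.1. Distance in frame 2: 2.1.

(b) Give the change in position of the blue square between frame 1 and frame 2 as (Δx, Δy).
(0.4, -0.6)

The blue square was at (1.5, 9.4) in frame 1 and (1.9, 8.8) in frame 2.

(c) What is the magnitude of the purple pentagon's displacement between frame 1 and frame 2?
2.1

The purple pentagon moved from (6.1, 3.1) to (7.1, 1.2), a distance of √(1.0² + 1.9²) ≈ 2.1.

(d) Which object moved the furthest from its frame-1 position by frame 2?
the green hexagon

(moved 4.6; next 2.5)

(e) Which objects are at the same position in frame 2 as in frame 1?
the yellow triangle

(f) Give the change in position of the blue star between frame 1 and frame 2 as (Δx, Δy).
(0.0, 0.5)

The blue star was at (4.9, 10.1) in frame 1 and (4.9, 10.6) in frame 2.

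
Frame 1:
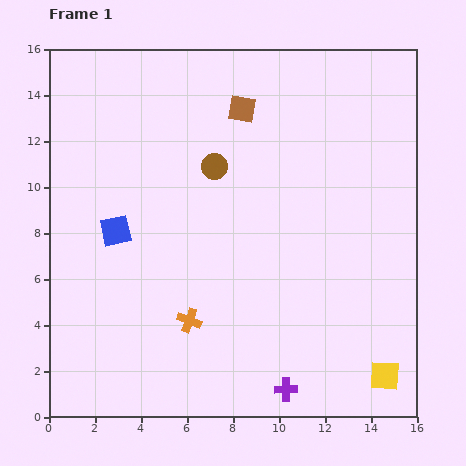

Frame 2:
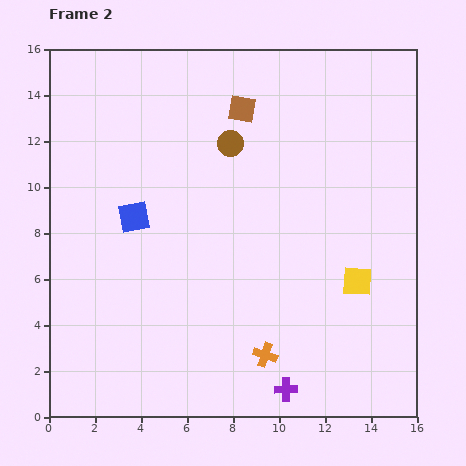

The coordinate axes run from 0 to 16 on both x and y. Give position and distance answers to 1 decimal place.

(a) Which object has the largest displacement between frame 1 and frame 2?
the yellow square

(moved 4.3; next 3.6)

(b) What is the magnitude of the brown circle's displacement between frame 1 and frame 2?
1.2

The brown circle moved from (7.2, 10.9) to (7.9, 11.9), a distance of √(0.7² + 1.0²) ≈ 1.2.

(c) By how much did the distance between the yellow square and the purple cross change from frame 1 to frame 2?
+1.3

Distance in frame 1: 4.3. Distance in frame 2: 5.6.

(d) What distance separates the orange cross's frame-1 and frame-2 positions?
3.6

The orange cross moved from (6.1, 4.2) to (9.4, 2.7), a distance of √(3.3² + 1.5²) ≈ 3.6.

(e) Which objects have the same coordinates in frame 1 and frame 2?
the purple cross, the brown square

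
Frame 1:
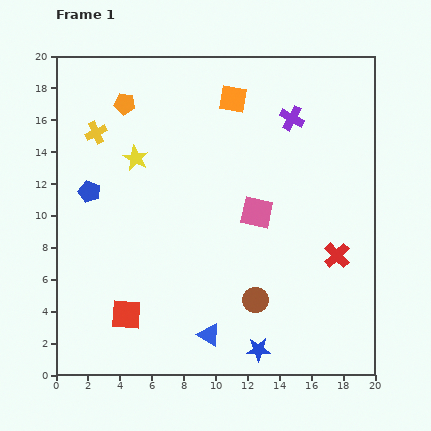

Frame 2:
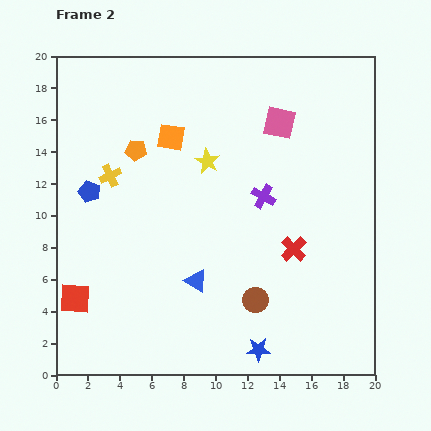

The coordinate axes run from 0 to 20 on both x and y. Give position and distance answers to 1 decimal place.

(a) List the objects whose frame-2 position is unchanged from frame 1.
the brown circle, the blue pentagon, the blue star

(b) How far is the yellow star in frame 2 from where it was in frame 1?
4.5

The yellow star moved from (5.0, 13.6) to (9.5, 13.4), a distance of √(4.5² + 0.2²) ≈ 4.5.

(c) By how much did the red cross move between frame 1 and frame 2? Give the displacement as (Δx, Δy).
(-2.7, 0.4)

The red cross was at (17.6, 7.5) in frame 1 and (14.9, 7.9) in frame 2.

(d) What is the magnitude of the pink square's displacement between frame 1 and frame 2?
5.8

The pink square moved from (12.6, 10.2) to (14.0, 15.8), a distance of √(1.4² + 5.6²) ≈ 5.8.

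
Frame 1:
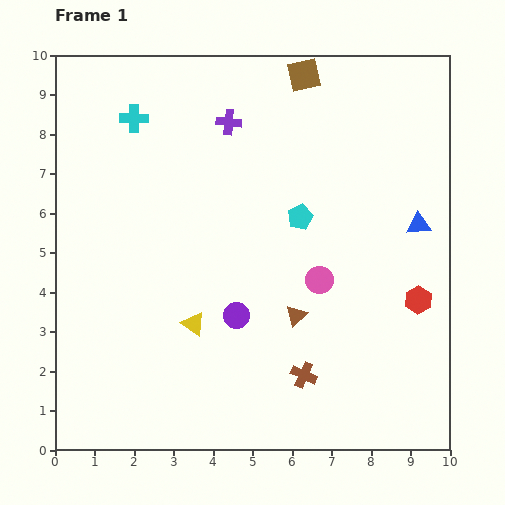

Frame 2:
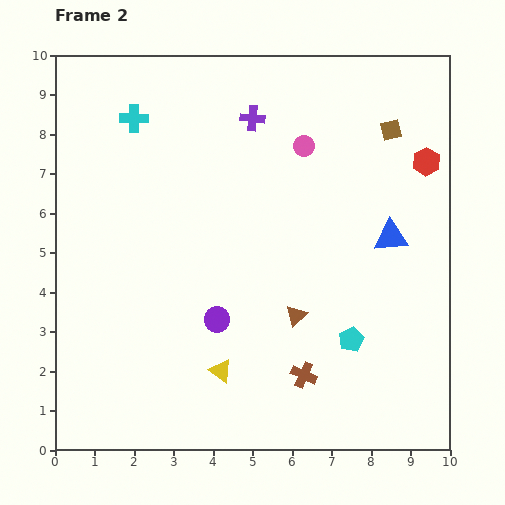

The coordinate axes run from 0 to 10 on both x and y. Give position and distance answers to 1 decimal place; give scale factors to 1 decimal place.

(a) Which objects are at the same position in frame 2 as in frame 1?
the cyan cross, the brown cross, the brown triangle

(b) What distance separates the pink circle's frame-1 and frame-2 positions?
3.4

The pink circle moved from (6.7, 4.3) to (6.3, 7.7), a distance of √(0.4² + 3.4²) ≈ 3.4.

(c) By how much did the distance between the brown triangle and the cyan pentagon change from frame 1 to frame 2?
-1.0

Distance in frame 1: 2.5. Distance in frame 2: 1.5.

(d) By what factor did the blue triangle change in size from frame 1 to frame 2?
1.4×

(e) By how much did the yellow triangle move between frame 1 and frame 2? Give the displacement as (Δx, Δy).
(0.7, -1.2)

The yellow triangle was at (3.5, 3.2) in frame 1 and (4.2, 2.0) in frame 2.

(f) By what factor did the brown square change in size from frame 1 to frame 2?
0.6×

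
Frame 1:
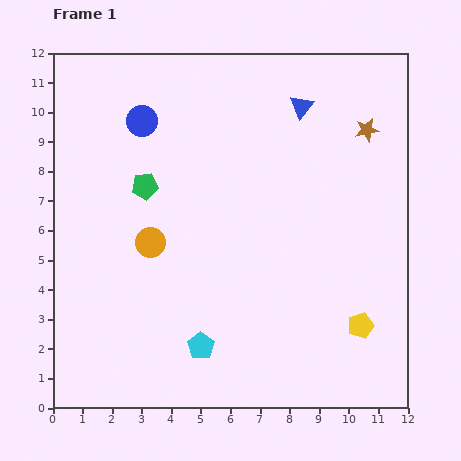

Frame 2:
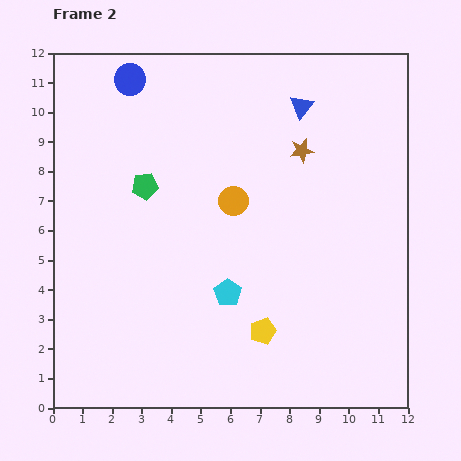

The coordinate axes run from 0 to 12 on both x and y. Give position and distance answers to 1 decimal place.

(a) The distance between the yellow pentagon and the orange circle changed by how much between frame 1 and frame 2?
-3.1

Distance in frame 1: 7.6. Distance in frame 2: 4.5.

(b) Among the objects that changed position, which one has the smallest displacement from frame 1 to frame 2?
the blue circle

(moved 1.5)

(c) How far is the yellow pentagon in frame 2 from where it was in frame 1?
3.3

The yellow pentagon moved from (10.4, 2.8) to (7.1, 2.6), a distance of √(3.3² + 0.2²) ≈ 3.3.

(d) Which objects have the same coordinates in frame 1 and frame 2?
the green pentagon, the blue triangle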